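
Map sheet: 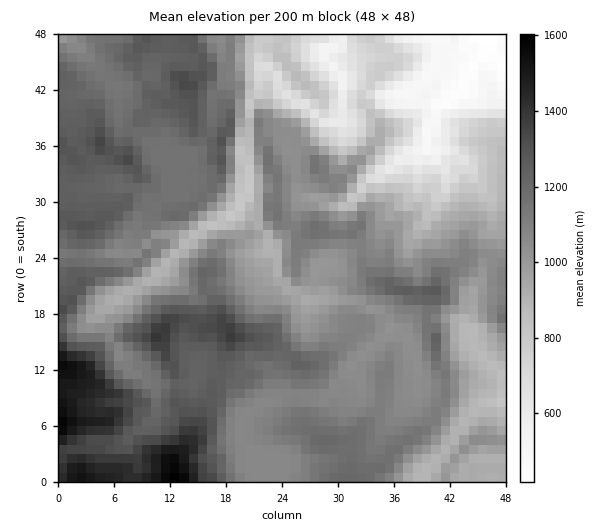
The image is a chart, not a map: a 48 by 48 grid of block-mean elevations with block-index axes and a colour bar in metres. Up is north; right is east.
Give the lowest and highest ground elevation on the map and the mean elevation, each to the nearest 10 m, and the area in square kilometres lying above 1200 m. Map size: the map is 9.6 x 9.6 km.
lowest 400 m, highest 1620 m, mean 1050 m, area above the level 24.2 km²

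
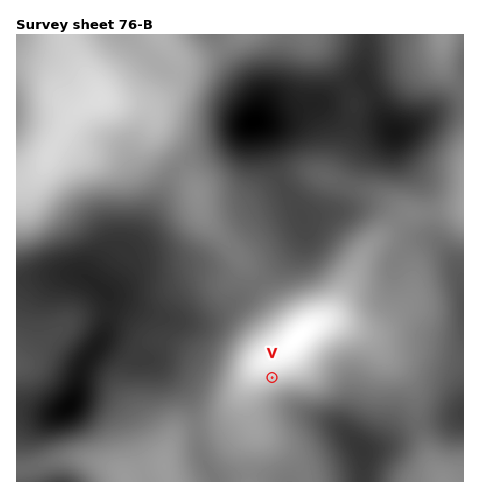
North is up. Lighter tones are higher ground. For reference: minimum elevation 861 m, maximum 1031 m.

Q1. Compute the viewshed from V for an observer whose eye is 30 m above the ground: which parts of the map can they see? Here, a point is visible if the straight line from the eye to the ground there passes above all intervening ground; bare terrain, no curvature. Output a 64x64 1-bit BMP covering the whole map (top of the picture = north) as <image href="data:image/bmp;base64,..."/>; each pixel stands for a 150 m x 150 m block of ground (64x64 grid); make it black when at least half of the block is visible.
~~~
<image width="64" height="64" href="data:image/bmp;base64,Qk0+AgAAAAAAAD4AAAAoAAAAQAAAAEAAAAABAAEAAAAAAAACAAATCwAAEwsAAAIAAAAAAAAA////AAAAAADAA////////+AH////////+B/////////+f/////////////////////////////////////////wP///////z+Af//////+D4B///////4PgH///////g/AP//////+D+B//j////4P4H/8H////g/wf/AP///+P/h/4Af+f/4//H+AA/w//j/+f4AB/D/+H/8/AAB8P+4P/78AAD//zg///gAAD//PD//+AAAD8f8P//wAAAAAfw//+AAAAAAfD//4AAAAAB4P//AAAAAADg//8AAAAAAGD//gAAAAAAAP/+AAAAAAAA//4AAAAAAAD//gAAAAAAAP/+AAAAAAAA//4AAAAAAAD//gAAAAAAAP/+AAAAAAAA//8AAAAAAAD//wAAAAAAAP//gAAAAAAA///hgAAAAAD////AAAAAAP///8AAAAAA////4AAAAAD////gAAAAAL///8AAAAAAH///wAAAAAAP///AAAAAAA///8AAAAAAB///wAAAAAAH///AAAAAAAP//8AAAAAAA///wAAAAAAB///AAAAAAAH//8AAAAAAAH//4AAAAAAAH//gAAAAAAAPx+AAAAAAAAeD8AAAAAAAAAPwAAAAAAAAA/gAAAAAAAAH+AAAAAAAAA/8AAAAAAAAHx4AAAAAAAA+B4AAAAAAAD4HwAAAAA=="/>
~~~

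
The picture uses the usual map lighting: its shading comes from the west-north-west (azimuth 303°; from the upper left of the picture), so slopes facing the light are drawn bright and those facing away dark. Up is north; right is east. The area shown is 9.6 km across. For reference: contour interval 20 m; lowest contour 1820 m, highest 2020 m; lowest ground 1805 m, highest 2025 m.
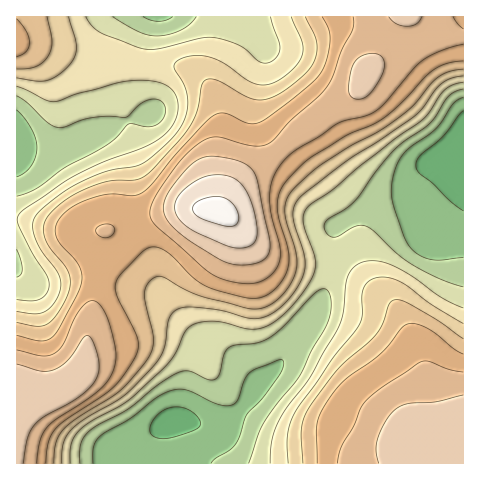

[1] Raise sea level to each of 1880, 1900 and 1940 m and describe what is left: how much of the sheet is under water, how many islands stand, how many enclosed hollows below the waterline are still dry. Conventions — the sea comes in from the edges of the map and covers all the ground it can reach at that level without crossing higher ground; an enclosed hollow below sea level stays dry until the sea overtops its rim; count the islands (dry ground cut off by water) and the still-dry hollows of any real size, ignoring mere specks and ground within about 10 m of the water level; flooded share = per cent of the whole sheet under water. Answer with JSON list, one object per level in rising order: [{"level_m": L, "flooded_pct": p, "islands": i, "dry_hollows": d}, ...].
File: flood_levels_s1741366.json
[{"level_m": 1880, "flooded_pct": 33, "islands": 0, "dry_hollows": 0}, {"level_m": 1900, "flooded_pct": 45, "islands": 0, "dry_hollows": 0}, {"level_m": 1940, "flooded_pct": 65, "islands": 0, "dry_hollows": 0}]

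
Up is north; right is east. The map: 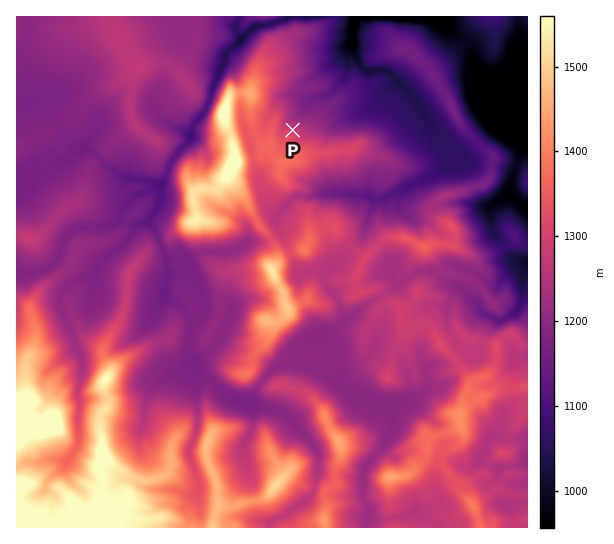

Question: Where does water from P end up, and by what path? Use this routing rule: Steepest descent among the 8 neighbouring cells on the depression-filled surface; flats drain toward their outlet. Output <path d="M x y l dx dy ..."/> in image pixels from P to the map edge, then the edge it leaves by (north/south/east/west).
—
<path d="M293 130l0-8 10-11 4-8 7-5 13-3 19-18 1-3 0-20 4-4 0-9 2-2 0-14 1-2 1-6"/>
exit: north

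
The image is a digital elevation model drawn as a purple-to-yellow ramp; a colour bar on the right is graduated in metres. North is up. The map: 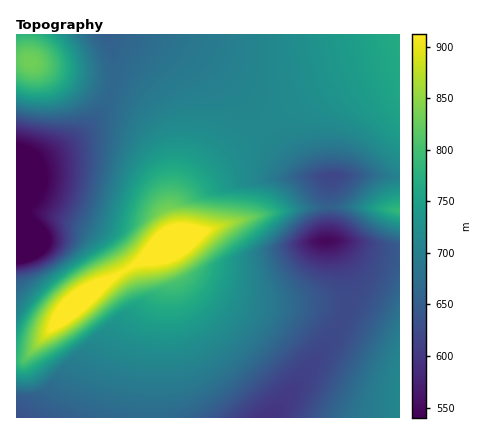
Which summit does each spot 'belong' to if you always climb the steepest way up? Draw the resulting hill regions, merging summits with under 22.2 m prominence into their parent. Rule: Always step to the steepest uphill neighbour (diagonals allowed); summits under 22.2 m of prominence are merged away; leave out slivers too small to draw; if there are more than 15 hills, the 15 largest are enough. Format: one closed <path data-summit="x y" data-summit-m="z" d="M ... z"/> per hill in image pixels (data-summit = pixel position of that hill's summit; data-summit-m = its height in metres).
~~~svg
<path data-summit="172 244" data-summit-m="979" d="M160 34l-53 0 6 18 2 22-3 16-9 20-19 24-16 12-44 24-8 8 0 6 46 31 38 20 16 19 13 22 7 16 2 12-20 26-10 20-22 68 184 0 56-72 11-16 12-28 1-16-5-18-11-26-6-2 2-64-26 0-57-72-27-30-26-20z"/><path data-summit="400 34" data-summit-m="770" d="M400 34l-240 0 22 12 38 28 27 30 57 72 76-1 20 2z"/><path data-summit="78 304" data-summit-m="958" d="M16 184l0 234 70 0 22-68 10-20 20-26-2-12-7-16-13-22-16-19-38-20z"/><path data-summit="400 382" data-summit-m="712" d="M350 241l-17 1 16 38 1 16-4 16-20 34-54 72 128 0 0-168-22 0z"/><path data-summit="30 62" data-summit-m="832" d="M106 34l-90 0 0 143 20-15 42-23 14-13 11-16 9-20 3-16-2-22z"/><path data-summit="400 210" data-summit-m="788" d="M380 175l-50 1-2 65 28 1 22 8 22 0 0-72z"/>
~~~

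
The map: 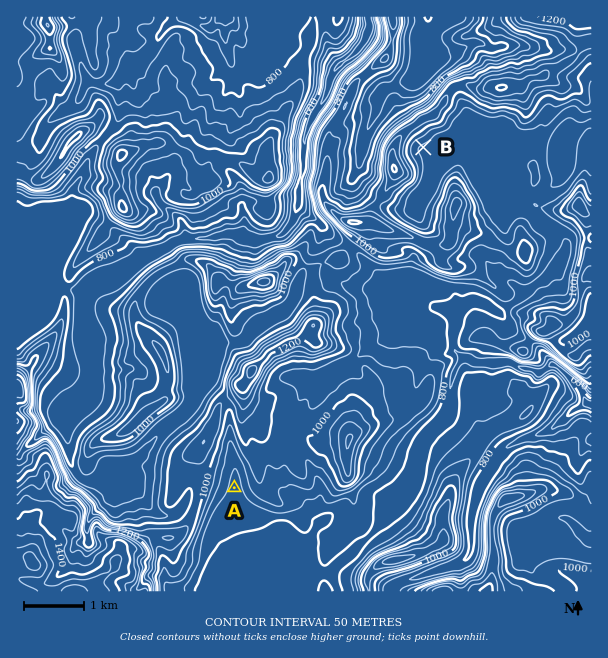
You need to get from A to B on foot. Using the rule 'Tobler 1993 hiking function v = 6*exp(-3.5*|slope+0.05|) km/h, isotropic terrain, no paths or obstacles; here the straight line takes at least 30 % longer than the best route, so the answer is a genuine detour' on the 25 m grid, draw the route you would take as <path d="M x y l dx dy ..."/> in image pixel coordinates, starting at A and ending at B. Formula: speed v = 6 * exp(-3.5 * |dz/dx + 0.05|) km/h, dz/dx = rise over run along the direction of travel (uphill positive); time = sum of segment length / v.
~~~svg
<path d="M234 488l9-5 2-1 7-15 3-2 8-9 9-4 13-14 3-1 2-2 1-3 3-3 8-15 3-3 6-3 10-10 3-6 8-8 1-3 56-55 3-2 21-21 3-1 3-3 12-6 7-8 6-3 27 0 3-1 6 0 3-2 2-3 0-13 10-21 0-3-4-9-3-3-2-3 0-3-4-9 0-8-20-39-1-1-3-2-5 0-30-15"/>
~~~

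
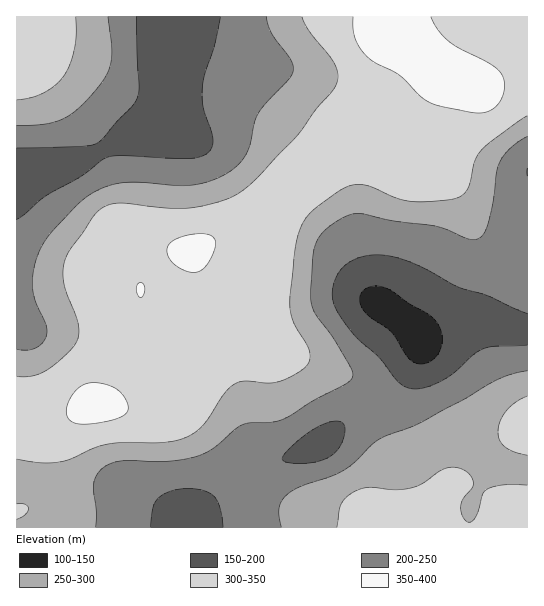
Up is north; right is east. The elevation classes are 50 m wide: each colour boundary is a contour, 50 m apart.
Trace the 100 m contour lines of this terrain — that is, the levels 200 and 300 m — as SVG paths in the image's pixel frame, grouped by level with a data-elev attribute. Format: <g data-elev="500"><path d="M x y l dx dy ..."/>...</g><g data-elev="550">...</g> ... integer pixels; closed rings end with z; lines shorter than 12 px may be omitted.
<g data-elev="200"><path d="M150 527l3-20 5-9 13-7 18-3 16 3 9 6 6 12 3 18"/><path d="M294 463l-9-1-3-4 6-8 13-12 13-9 13-6 10-2 6 3 2 6-2 9-4 8-6 7-7 5-9 3z"/><path d="M527 345l-32 1-10 2-10 5-21 20-13 8-19 7-13 0-11-6-19-24-20-18-10-11-14-22-2-8-1-9 6-16 11-11 16-7 20-1 28 8 44 23 30 9 40 19"/><path d="M17 148l70-2 10-3 6-5 13-16 17-16 5-11 1-9-3-69"/><path d="M220 17l-5 28-10 28-3 14 1 20 10 31-1 8-3 6-8 5-11 1-67-2-16 1-26 20-36 20-28 22"/></g><g data-elev="300"><path d="M17 519l8-4 3-6-2-4-9-1"/><path d="M527 485l-24 0-16 4-4 5-8 24-2 3-4 1-6-5-2-11 2-8 9-11 1-8-4-5-6-4-8-3-8 1-8 3-17 13-11 4-16 2-26-3-15 5-9 6-4 7-4 22"/><path d="M17 459l21 4 19-1 12-2 24-11 14-5 18-2 37 1 19-4 11-5 10-8 23-33 10-9 11-3 20 2 9-1 11-3 14-8 8-8 2-9-3-8-15-27-2-9 0-12 7-57 4-15 8-11 30-24 8-4 8-2 14 1 26 12 15 3 30 0 19-4 6-4 3-6 6-25 6-11 12-10 35-25"/><path d="M527 396l-11 6-9 8-7 11-2 10 1 8 6 8 9 5 13 3"/><path d="M17 100l14-2 12-5 11-7 9-9 7-12 4-16 2-15 0-17"/><path d="M302 17l8 16 24 29 3 8 1 7-1 6-4 7-18 20-15 23-47 49-14 11-12 6-21 6-19 3-20 0-48-5-10 2-10 5-6 7-23 33-6 16-1 11 2 10 13 38 1 9-3 8-11 13-19 16-13 5-16 0"/></g>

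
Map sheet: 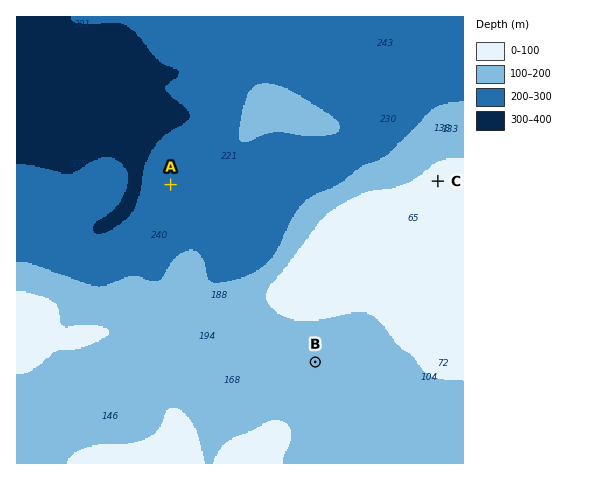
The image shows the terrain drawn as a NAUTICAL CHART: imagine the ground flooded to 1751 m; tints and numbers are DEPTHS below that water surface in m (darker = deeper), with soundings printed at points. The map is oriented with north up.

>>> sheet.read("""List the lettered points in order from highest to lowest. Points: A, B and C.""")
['C', 'B', 'A']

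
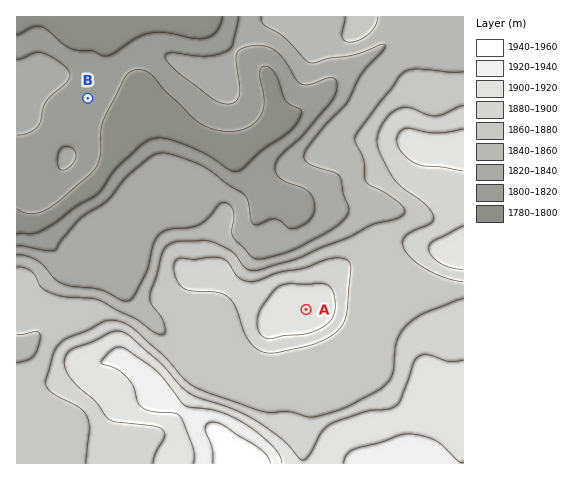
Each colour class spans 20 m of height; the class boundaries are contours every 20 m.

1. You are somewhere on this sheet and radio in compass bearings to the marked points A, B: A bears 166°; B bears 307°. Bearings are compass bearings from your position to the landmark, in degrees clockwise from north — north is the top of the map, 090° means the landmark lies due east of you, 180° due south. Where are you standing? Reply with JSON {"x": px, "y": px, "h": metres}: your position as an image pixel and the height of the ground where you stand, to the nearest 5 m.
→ {"x": 292, "y": 252, "h": 1840}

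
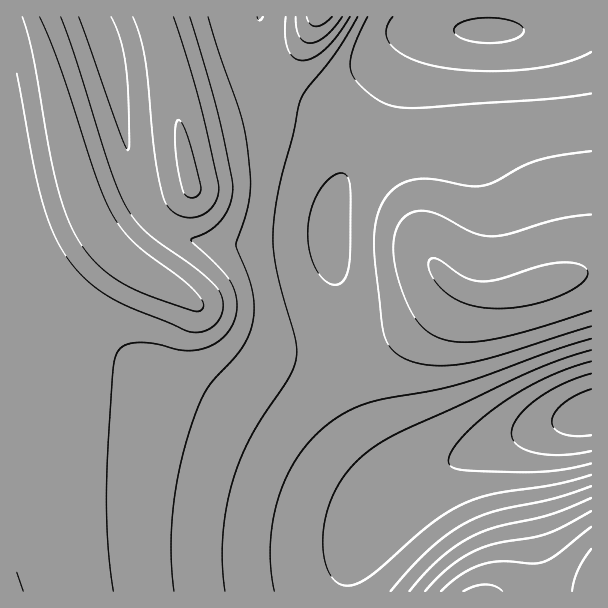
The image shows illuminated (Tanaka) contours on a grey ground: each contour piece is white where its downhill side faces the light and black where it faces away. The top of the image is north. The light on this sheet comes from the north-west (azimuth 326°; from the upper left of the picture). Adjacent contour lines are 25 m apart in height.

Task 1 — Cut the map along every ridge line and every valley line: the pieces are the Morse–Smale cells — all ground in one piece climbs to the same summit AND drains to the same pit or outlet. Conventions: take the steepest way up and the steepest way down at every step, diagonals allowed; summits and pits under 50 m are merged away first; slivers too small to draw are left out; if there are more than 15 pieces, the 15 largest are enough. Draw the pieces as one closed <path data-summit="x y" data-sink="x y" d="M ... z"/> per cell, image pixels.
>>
<path data-summit="96 228" data-sink="591 413" d="M260 16l-244 1 1 575 327 0 5-23 18-33 15-20 25-24 15-12-8 0-7-5-13-13-18-25-18-41-10-42-57 1-37-9-26-15-45-36-34-18-25-17 68-72-11-48-1-21 9-5 56-16 15-7 12-10-8-13-5-15-1-18z"/><path data-summit="540 285" data-sink="486 30" d="M591 31l-154 0-17 6-10 10-12 22-13 38-11 21-24 34-10 20-8 24-2 25 1 23 17 98 27-6 30-15 17-12 31-35 20 10 28 1 29-6 40-13 22-4z"/><path data-summit="96 228" data-sink="486 30" d="M435 31l-15 1-16 8-14 14-22 33-9 10-11 6-15 3-27-3-18-7-16-14-12 9-23 11-55 14-2 3 0 12 12 57-68 72 25 17 34 18 45 36 26 15 37 9 56-1 1-7-16-83-2-31 6-39 10-24 28-42 34-77 12-14z"/><path data-summit="540 285" data-sink="591 413" d="M591 272l-15 2-46 15-29 6-28-1-20-10-31 35-17 12-30 15-27 7 4 22 14 41 18 33 23 26 7 5 8 0 25-16 36-16 109-37z"/><path data-summit="591 591" data-sink="591 413" d="M591 412l-108 36-36 16-27 17-38 35-15 20-18 33-5 22 247 1z"/><path data-summit="318 17" data-sink="486 30" d="M488 16l-171 0-11 25-14 21-20 19 16 15 18 7 17 3 21-2 15-7 9-10 22-33 18-17 20-6 58 0 2-2z"/><path data-summit="318 17" data-sink="591 413" d="M315 16l-54 0-2 2 0 35 5 15 8 12 7-4 13-14 14-21 8-18z"/><path data-summit="96 228" data-sink="486 30" d="M591 16l-102 0-2 14 104 1z"/>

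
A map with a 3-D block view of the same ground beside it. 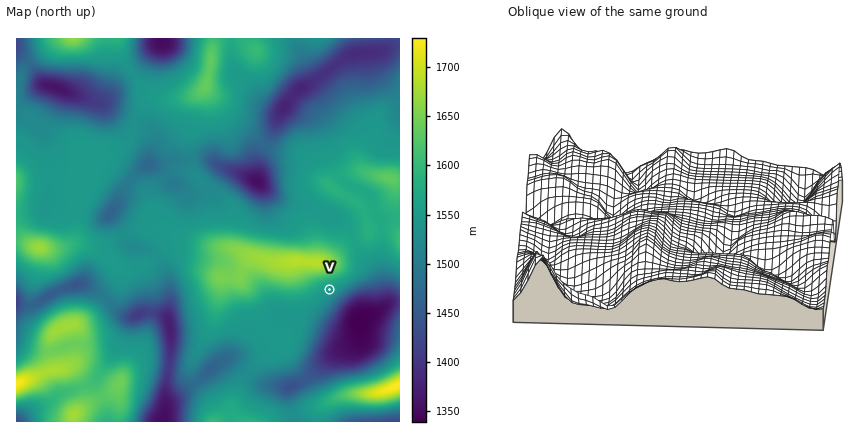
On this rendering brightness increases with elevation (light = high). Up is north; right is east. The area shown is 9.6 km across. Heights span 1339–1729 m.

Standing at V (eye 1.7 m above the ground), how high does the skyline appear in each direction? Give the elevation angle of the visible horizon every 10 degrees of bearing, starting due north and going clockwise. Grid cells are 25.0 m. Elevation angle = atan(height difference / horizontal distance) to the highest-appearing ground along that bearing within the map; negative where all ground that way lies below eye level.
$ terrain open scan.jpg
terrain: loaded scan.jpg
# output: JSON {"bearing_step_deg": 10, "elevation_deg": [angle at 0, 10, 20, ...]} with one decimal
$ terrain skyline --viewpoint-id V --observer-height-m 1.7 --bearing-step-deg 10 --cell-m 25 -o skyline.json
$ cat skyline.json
{"bearing_step_deg": 10, "elevation_deg": [11.4, 10.1, 8.3, 6.2, 4.1, 2.2, 1.3, -0.0, -1.4, -3.4, -4.7, -3.5, -2.1, -1.0, 2.0, 3.5, 2.9, 1.8, 0.8, -0.0, -0.1, 0.5, 0.6, -0.1, 0.6, 1.0, 2.0, 3.4, 5.1, 6.5, 7.6, 8.9, 10.3, 11.5, 12.1, 12.1]}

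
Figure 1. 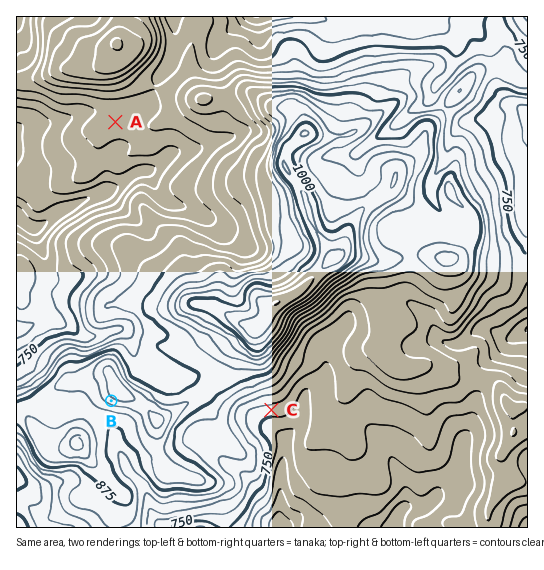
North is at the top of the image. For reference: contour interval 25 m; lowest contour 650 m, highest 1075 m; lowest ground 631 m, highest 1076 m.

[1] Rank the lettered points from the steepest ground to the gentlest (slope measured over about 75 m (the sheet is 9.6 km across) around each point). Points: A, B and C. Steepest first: B C A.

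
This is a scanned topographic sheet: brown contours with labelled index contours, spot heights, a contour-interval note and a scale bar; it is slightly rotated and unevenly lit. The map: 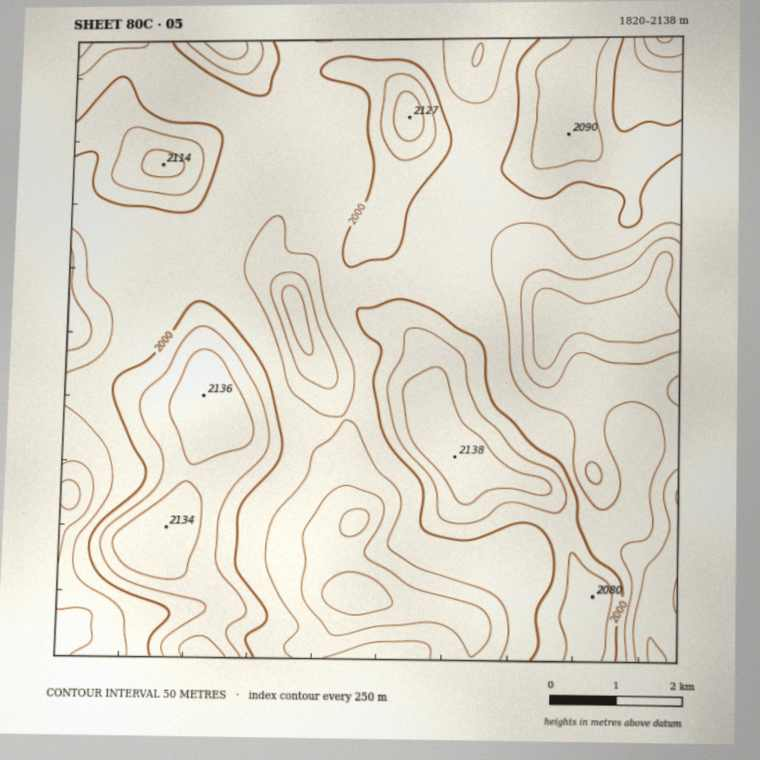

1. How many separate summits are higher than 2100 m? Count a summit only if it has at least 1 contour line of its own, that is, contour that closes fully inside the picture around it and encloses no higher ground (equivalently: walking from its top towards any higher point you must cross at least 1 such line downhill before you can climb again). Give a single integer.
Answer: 5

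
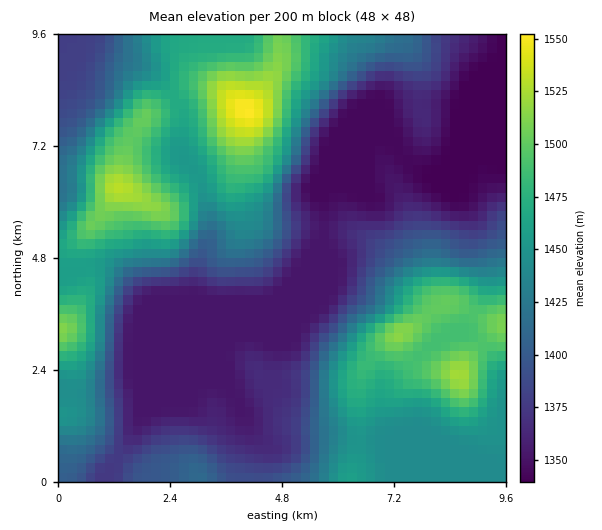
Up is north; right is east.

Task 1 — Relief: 1340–1555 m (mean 1415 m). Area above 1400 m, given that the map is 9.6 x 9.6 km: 49.8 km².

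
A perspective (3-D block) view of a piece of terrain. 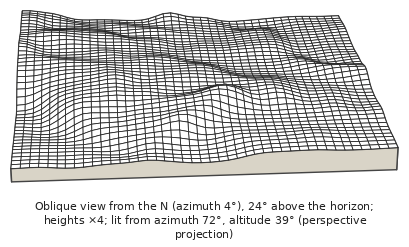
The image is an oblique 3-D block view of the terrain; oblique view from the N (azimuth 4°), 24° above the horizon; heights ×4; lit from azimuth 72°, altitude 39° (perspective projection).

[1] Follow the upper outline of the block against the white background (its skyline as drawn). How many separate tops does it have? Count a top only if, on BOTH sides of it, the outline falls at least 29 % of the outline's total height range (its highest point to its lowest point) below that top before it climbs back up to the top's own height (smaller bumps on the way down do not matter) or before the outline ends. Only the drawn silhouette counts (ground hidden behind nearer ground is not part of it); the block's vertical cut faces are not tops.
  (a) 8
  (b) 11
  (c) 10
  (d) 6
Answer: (a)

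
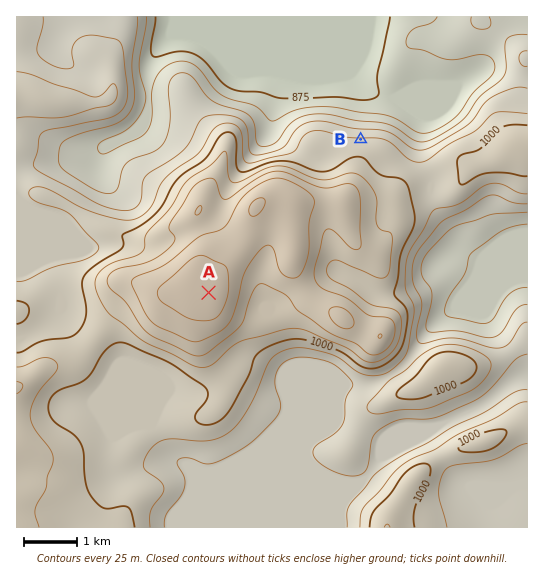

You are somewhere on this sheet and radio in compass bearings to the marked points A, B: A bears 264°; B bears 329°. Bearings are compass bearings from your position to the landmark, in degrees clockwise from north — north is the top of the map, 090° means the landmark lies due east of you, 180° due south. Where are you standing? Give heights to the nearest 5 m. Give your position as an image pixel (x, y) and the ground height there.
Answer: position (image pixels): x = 438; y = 269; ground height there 910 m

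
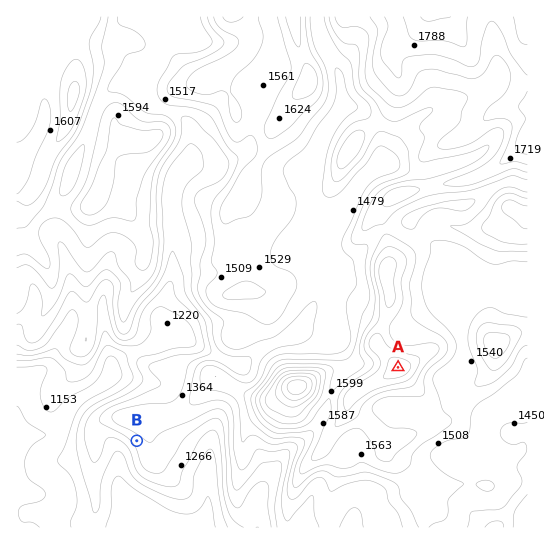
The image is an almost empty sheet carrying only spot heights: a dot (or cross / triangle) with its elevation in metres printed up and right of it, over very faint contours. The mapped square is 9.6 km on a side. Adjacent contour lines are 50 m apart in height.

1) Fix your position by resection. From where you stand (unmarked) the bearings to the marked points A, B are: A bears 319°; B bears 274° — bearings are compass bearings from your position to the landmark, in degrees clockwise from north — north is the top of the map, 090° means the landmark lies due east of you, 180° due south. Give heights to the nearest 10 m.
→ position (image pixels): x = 483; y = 465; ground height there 1460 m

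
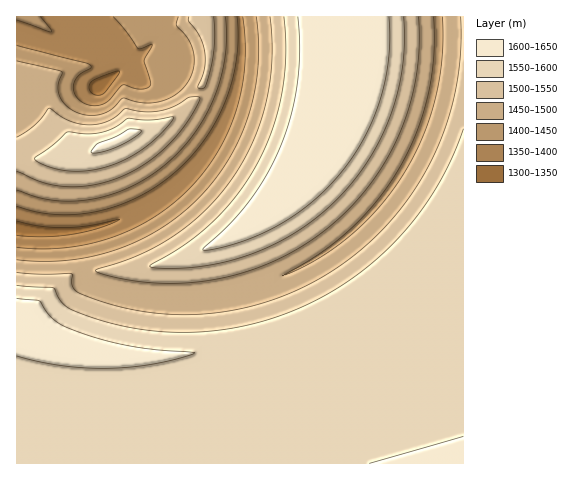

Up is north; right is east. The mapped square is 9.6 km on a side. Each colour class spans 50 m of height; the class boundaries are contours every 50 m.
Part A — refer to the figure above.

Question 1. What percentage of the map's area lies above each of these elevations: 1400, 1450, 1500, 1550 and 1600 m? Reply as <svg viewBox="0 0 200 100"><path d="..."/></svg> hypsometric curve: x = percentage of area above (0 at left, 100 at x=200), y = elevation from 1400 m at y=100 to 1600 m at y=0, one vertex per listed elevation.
<svg viewBox="0 0 200 100"><path d="M185 100l-17-25-32-25-28-25-83-25"/></svg>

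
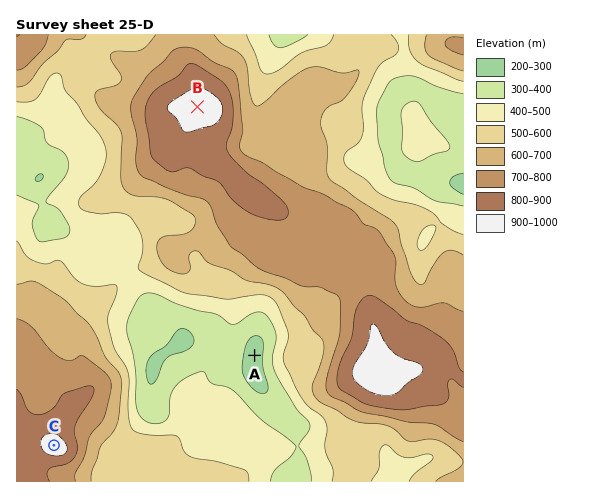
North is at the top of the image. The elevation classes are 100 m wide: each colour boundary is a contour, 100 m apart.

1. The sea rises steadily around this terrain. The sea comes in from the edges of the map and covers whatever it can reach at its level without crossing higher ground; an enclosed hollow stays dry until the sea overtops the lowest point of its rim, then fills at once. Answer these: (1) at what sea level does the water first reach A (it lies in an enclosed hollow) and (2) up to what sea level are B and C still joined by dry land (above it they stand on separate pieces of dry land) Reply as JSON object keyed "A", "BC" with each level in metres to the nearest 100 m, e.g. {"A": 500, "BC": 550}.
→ {"A": 400, "BC": 500}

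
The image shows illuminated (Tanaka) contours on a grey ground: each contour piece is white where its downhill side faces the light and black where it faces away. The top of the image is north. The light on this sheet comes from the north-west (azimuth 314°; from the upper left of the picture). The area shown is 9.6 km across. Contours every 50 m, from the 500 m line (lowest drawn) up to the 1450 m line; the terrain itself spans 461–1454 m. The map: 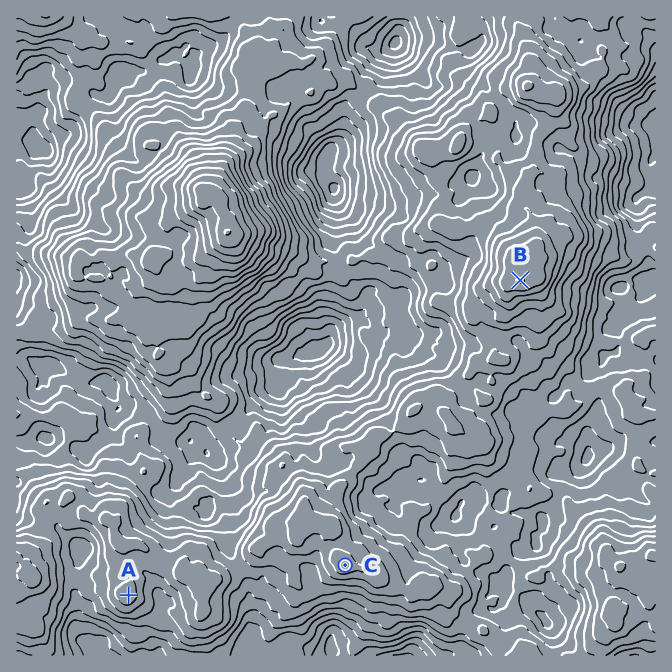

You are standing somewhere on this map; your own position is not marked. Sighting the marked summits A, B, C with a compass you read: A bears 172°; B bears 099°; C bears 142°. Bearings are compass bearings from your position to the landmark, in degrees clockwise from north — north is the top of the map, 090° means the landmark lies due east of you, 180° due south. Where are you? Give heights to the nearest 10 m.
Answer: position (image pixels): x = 72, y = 211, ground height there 830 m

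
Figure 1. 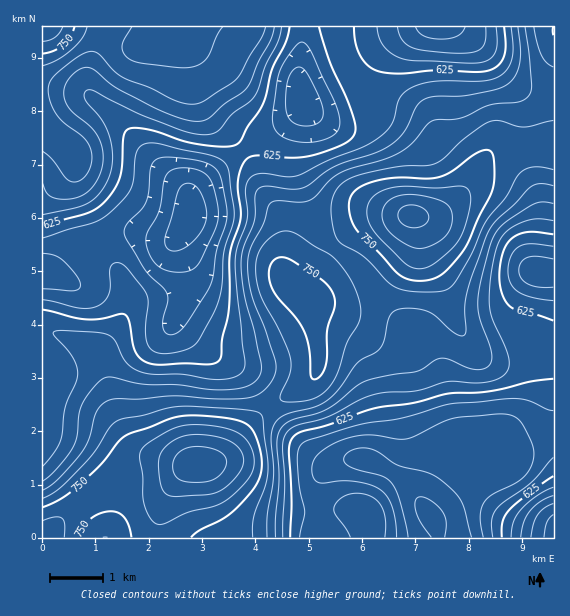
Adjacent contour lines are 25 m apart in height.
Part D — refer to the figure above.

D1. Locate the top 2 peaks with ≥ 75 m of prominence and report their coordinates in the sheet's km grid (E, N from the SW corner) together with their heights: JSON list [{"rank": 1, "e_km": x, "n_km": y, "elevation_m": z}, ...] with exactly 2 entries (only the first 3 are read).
[{"rank": 1, "e_km": 2.89, "n_km": 1.36, "elevation_m": 843}, {"rank": 2, "e_km": 6.94, "n_km": 6.04, "elevation_m": 834}]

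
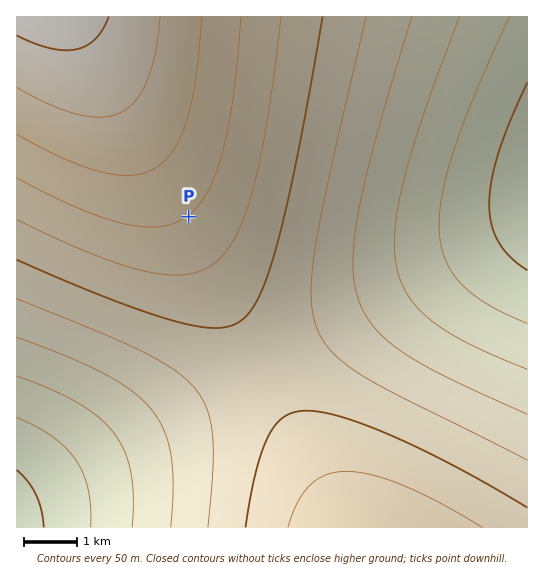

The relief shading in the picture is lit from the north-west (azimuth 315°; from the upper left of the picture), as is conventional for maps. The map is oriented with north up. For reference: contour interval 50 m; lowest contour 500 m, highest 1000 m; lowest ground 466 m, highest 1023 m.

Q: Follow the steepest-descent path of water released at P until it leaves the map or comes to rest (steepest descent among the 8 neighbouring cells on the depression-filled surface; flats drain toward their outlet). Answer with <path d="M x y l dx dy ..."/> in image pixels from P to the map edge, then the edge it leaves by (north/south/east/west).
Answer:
<path d="M189 217l73 73 127 0 8-4 2-3 26-12 2-2 31-15 3-3 58-29 8-5"/>
exit: east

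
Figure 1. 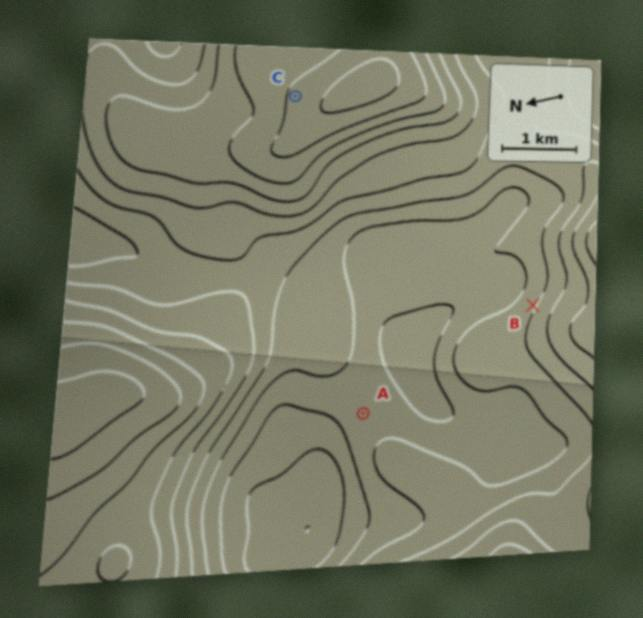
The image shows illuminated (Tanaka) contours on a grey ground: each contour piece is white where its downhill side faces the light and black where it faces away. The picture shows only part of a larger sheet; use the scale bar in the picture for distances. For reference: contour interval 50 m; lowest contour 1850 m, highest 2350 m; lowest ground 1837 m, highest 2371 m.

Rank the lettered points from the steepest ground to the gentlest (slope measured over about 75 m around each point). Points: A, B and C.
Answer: B C A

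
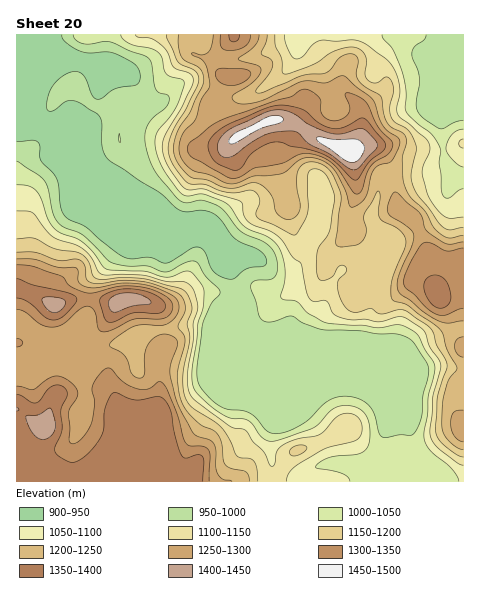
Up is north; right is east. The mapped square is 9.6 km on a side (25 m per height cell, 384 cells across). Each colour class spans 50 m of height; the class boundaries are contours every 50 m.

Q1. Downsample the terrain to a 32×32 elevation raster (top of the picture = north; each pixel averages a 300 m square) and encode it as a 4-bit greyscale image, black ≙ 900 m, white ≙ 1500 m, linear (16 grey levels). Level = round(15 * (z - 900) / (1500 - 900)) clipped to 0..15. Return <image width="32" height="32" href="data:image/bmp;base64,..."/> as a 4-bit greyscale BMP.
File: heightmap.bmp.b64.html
<image width="32" height="32" href="data:image/bmp;base64,Qk12AgAAAAAAAHYAAAAoAAAAIAAAACAAAAABAAQAAAAAAAACAAATCwAAEwsAABAAAAAAAAAAAAAAABEREQAiIiIAMzMzAERERABVVVUAZmZmAHd3dwCIiIgAmZmZAKqqqgC7u7sAzMzMAN3d3QDu7u4A////ALu7u7u7vMuYhlVERDMzMzTMu7u7u8zLh2ZWVEMzQzNFzMuru7zLqoZlVmVVQzM0Z83bq7vMy5h2UzNFZlMiNXnN26q8vMqHVDIiI1ZTIiSJzMuqvLzJZDIiIiI0MiIkearLqruqqFIiIiIiIiIiJHiZqpqqmahCIiIiIiIiIiNomZmZqZmYQiIiIiIiIiIjaKmZmZmJqVIiIiIiIiIiJXmpmZmpiZhiIiIiIiIiI0Z5qrqau6qYYiIiIjNEVVRnmazcqs3MuWMiIzNFVnZ3irrMy6q8y5dkIiNEVWd3eazLu6qXZ3ZVQyEiNFZmd3m7u6qYhTMiIjIRESRWdnd4q7t3dmQhERERERE1Vnd3d6qqZlQyEREREREjVmZ4h3eZiGVCERERERESVndmaIeJmGZVMREREREiJFd4dmiHmpZURCERERETRFZniHZoqIl1REMhERESNXeJiIh2eriIZUQyERERIkeau7qpd5zKmGVEIREREiNYq83Lu6vf7KhlRBERESIjWKvO3MzN7u2oZTUREREiI0aavN7t3LvLhkMjARERIiI1iaqr3LqqunUyIgESERIiI2mZiJqqqqh1MiIAEiEREjNYqph4mZmGZTIiAAERERJFaKqpdmeIdmQyIhAAEREjR4mZmHVWZ3VTIiIAETMzRWeIq6hlVVVUQzIi"/>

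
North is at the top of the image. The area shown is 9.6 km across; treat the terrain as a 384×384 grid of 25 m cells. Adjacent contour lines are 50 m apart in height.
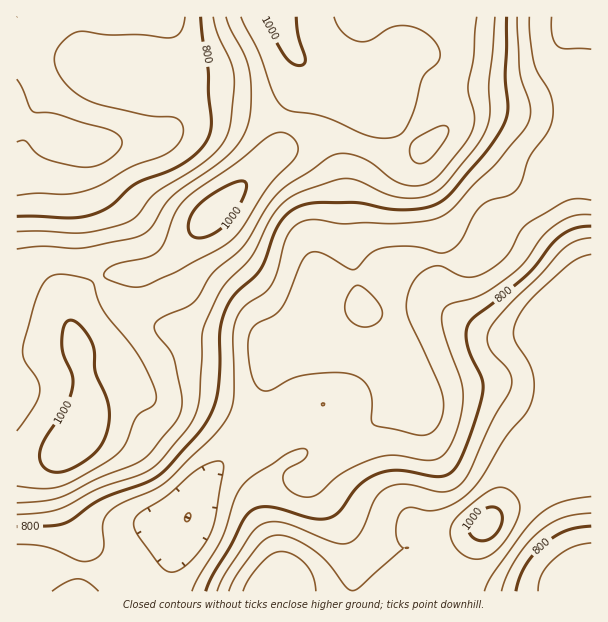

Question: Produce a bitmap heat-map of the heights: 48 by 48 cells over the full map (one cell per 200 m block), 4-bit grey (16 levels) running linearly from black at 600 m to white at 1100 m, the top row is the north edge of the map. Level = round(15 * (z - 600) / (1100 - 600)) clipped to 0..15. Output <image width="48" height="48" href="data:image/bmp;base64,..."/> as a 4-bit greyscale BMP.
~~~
<image width="48" height="48" href="data:image/bmp;base64,Qk32BAAAAAAAAHYAAAAoAAAAMAAAADAAAAABAAQAAAAAAIAEAAATCwAAEwsAABAAAAAAAAAAAAAAABEREQAiIiIAMzMzAERERABVVVUAZmZmAHd3dwCIiIgAmZmZAKqqqgC7u7sAzMzMAN3d3QDu7u4A////AEREVUREQzRFeKvMy7qZmZqqqqqZhlVEREREREREQzNFaJq8y7qZmZmZqqqph2VEREREREREMzM0V4mru6mYiZmZmqqqmGVURERFVVREMyIjRnmqqpiIiJmZmqu7qXZVRFVVVVRDMyIjRWiZmYh3iJmZmrzMuodmVWZmZVRDMiIiNGeIh3d3eImZmrzdy5h3Zod3dlVDMyIiNFZ3ZmZmeImZmavMy6mIh5mYh2VUQzIiNFVmVVVWd4mZmJq8u6qZmaqqmYdmVEMiNEVVVERWZ3iIh4iquqqpmbu7upmIdlQyM0RVRERFVnd3ZniaqqqqmbzMzLqZiGVDM0RFVEREVVZVVWeJqpmZmbzN3cuqmYZUMzRERURERERERFaJmZmZmbzN3dy6qYdlRDREREREM0QzNFZ4mZmZmbvM3dy7qph2VEREREREMzMzM0V4mZmZmau8zdy7qqmHZUREREREMzMyM0VniZmZmau8zdy7uqmHZUQzREREMzIiI0VniJmZmaq7zMy7u6mHZUMzNEREMzIiI0VmeJmqqaq7zMy7uqmHZUMzM0RDMzIiM0VmeImqqqu8zMy7uqmHdUMyMzMzMzIjM0VneJmqqqu8zMy7qpmHdUMiIiIiMzIjNFZniJqqqqu8zMy7qZmHdUMiIiIiMzMzNFZ4iZqqqqu8zMu6qZiIdUMiIiIjMzMzRFZ4iaqqqqu8zLuqmZmIdkMzIiIzMzMzRVZniaqqqqu8y7qqqZmYdlRDMiIzMzMzRFVmeJqqqqq7u7qqqqqZh2VEMiIzMzMzRERVZ4mqqqq7u7qruqqph2ZUMyIzMzMzNENEVniaqqqqqqu7u7qqmHZlQzMzMzMzMzMzRWeJqqqqqqqru7u6qYdlQzMzMzMzMzMzNFZ4mZmZmZqqqru7uph1QzMzMzMzMzMzM0VniYiIiIiZmqvMy6l2VDRERDMzMzMzMzRWd3d3d3eIiavMzLqHVEREREREREMzMzRFZmZmZmZ3iavM3MuXZVVVVVVVVUMzMzM0RFVVVVZneJq8zcupd2ZmZnd3dlQzMzIzM0RERFVmd4mrzMy6mHd3d4iIh2VDMzIiIkRERERVZneJq8y7qYiIiJmqmHZUQzIiIjMzMzNEVVZ4mru7upmIiZqqqYdlRDIiIjMzMiM0RFVniau7uqmZmaqruph1VDMiIjMzIiMzRERWeJq7uqqqqqqru6mGVEMyIjMzMzM0RERVZ4mqqqqqu7uqq6qHZUQyIjMzM0REREVVZ4mqqqq7u7u6qqqXZVQyIjMzRERVVVVWZ4mqu7u7u7u6qqmXZlQzIjM0RVVVVVVWZ4mru7vMzLu7qqmHZVQyIjNEVVVWZVVWZ4mrvMzMy7u7qqmHZUMyIjRFVVVWZlVWZ4mrzMzLu7u7qqmYZUMiIjRFVVVVZVVWZ4m7zMy7u7u7uqmYZUMiIkREVVVVVVVWeJq8zMu7u7u7uqmYdUIhETRERVRERERWeJu8zMu6qru7qqmYdTIhETNERERERERWeavMzLu6qqqqqqmYdTIhEQ=="/>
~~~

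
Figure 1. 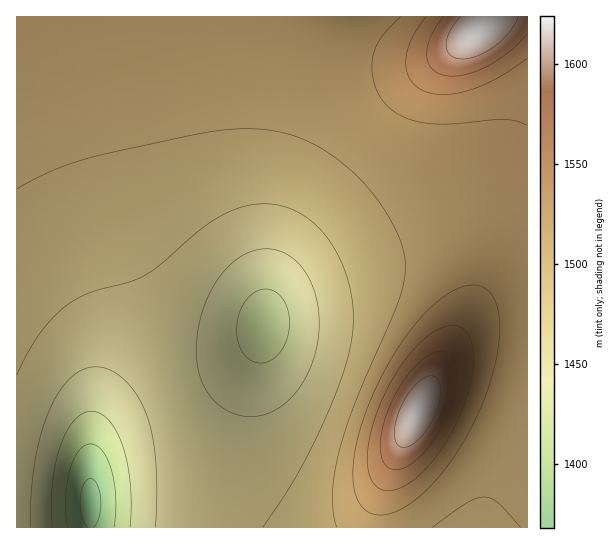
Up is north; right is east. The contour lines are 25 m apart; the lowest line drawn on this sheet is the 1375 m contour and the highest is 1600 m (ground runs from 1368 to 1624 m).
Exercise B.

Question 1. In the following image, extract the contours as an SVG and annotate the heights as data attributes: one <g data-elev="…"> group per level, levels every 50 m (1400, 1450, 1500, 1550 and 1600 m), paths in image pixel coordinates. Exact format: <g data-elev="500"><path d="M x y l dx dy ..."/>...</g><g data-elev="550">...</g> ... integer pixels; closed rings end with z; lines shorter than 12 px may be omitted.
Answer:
<g data-elev="1400"><path d="M68 527l-2-28 3-28 9-19 5-6 7-2 7 2 5 4 5 9 4 11 5 28-2 29"/></g><g data-elev="1450"><path d="M30 527l1-30 3-31 6-28 8-24 10-20 11-14 13-10 13-3 15 3 14 9 13 16 9 19 6 21 4 27 1 32-2 33"/><path d="M241 416l-12-5-11-6-8-10-7-10-4-12-2-15 0-16 2-16 4-16 6-16 9-15 9-12 11-9 12-6 12-3 12 0 11 4 10 7 9 10 7 13 5 14 3 16 0 16-2 17-4 16-7 15-8 13-11 11-10 8-12 6-12 2z"/></g><g data-elev="1500"><path d="M432 527l34-24 9-4 8-2 7 1 8 5 23 24"/><path d="M17 189l37-19 37-13 107-23 44-5 33 2 30 9 29 17 28 24 19 24 15 26 8 22 1 20-2 14-6 18-39 92-18 50-5 24-2 22 0 18 4 16"/></g><g data-elev="1550"><path d="M383 490l7 1 9-3 10-5 10-8 21-24 17-29 12-32 5-28-1-12-2-11-5-7-5-5-8-2-10 2-9 5-11 8-20 23-18 31-13 33-5 30 1 12 3 10 5 7z"/><path d="M426 17l-15 24-4 10-1 11 1 9 3 8 6 7 9 5 9 3 12 1 25-5 27-12 29-20"/></g><g data-elev="1600"><path d="M402 447l7-1 9-6 9-10 7-13 5-14 2-12-2-9-4-5-8-1-9 6-9 11-8 13-5 15-2 13 3 9z"/><path d="M460 17l-10 14-4 15 1 5 4 4 4 3 7 1 16-3 17-10 15-15 8-14"/></g>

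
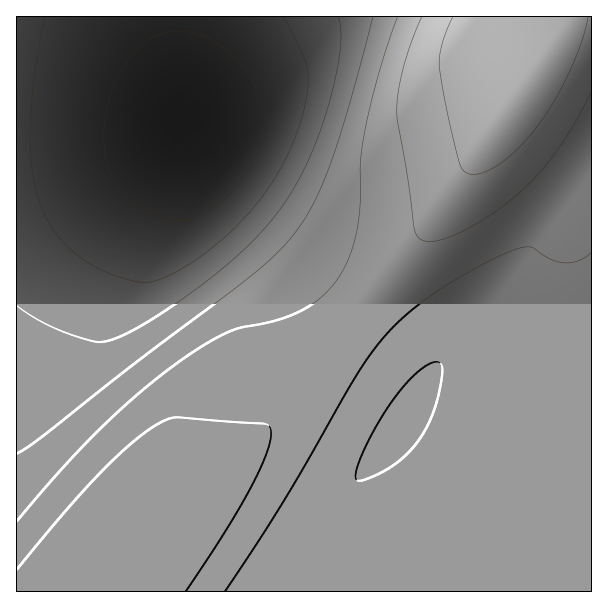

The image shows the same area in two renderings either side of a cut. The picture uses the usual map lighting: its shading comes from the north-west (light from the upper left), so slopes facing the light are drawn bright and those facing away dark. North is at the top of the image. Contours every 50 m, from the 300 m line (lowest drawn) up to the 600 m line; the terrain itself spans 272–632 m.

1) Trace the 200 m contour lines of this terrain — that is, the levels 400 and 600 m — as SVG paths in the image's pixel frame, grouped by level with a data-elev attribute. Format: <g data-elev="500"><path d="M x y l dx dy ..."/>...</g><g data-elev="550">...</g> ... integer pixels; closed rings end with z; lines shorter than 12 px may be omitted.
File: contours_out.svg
<g data-elev="400"><path d="M338 17l3 21-4 33-11 42-14 39-14 30-17 25-19 24-25 25-34 28-41 29-33 19-22 9-14 0-30-9-25-12-21-14"/></g><g data-elev="600"><path d="M453 17l-12 30-2 12 1 11 8 44 11 48 5 9 9 3 13-3 18-10 18-17 18-21 15-24 15-29 12-29 6-24"/></g>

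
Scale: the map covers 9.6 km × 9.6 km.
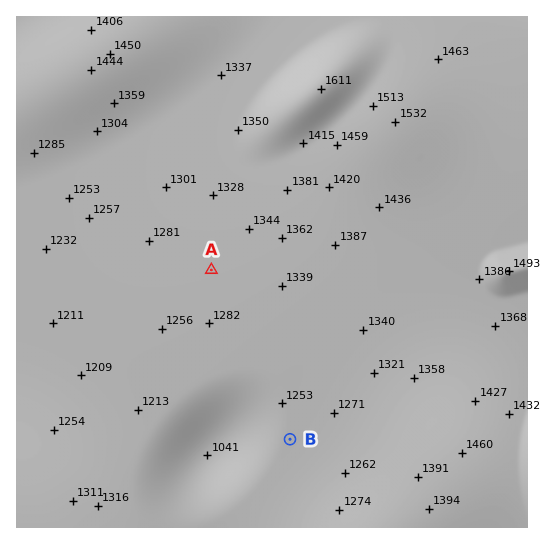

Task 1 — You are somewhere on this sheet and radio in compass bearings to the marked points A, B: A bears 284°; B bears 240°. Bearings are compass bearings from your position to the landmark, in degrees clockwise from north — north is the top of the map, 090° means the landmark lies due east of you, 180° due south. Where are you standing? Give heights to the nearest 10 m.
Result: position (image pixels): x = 471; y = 335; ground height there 1370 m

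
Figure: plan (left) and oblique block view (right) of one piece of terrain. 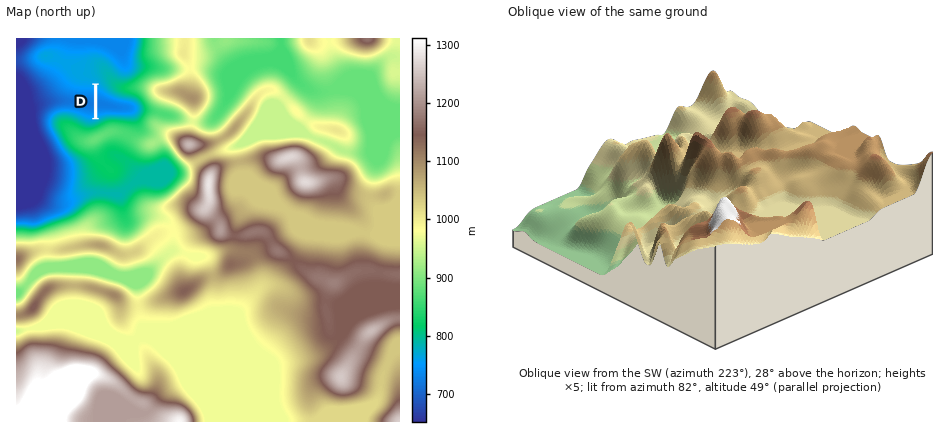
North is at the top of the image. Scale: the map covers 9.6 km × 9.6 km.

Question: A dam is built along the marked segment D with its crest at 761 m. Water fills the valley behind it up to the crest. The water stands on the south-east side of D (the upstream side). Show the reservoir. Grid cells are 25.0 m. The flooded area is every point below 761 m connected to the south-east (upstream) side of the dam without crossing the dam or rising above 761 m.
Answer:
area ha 46.4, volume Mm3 9.79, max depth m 39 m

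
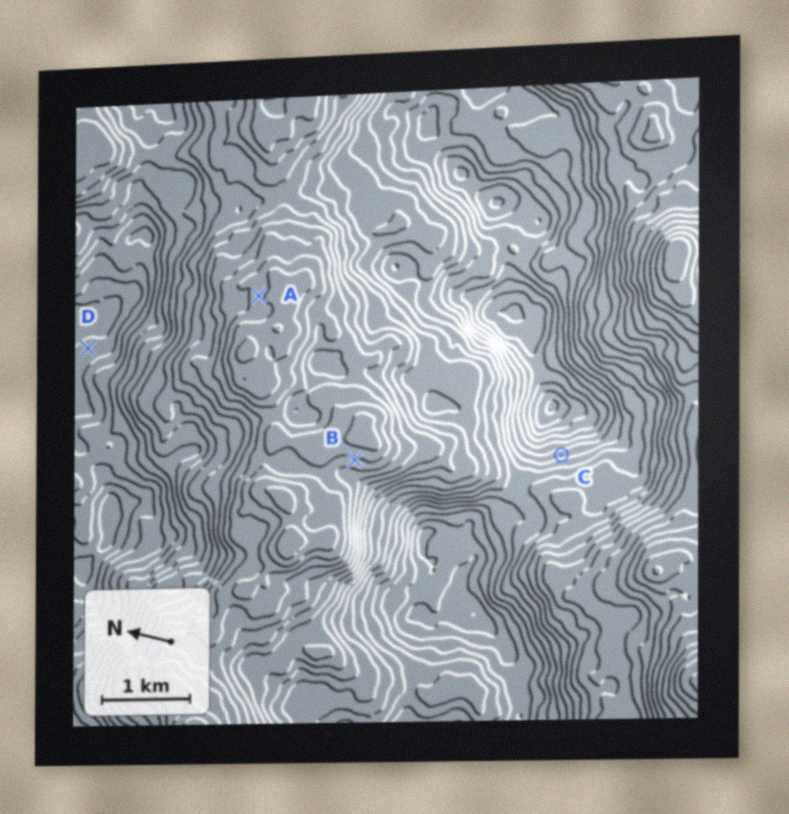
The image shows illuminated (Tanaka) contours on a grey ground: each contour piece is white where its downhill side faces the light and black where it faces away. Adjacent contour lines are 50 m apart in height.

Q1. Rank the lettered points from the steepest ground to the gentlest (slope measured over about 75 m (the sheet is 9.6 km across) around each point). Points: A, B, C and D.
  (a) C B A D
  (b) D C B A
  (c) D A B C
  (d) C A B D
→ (a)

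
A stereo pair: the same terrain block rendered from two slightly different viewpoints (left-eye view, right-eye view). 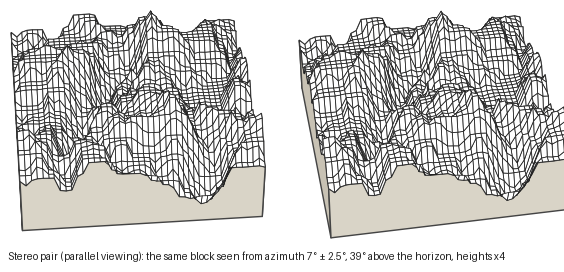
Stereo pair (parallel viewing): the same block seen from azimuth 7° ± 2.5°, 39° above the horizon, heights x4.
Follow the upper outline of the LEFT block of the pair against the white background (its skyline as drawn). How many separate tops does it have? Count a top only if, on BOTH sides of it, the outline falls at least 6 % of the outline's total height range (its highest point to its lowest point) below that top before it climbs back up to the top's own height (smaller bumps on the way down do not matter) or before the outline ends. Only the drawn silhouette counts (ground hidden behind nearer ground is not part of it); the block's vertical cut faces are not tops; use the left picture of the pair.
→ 4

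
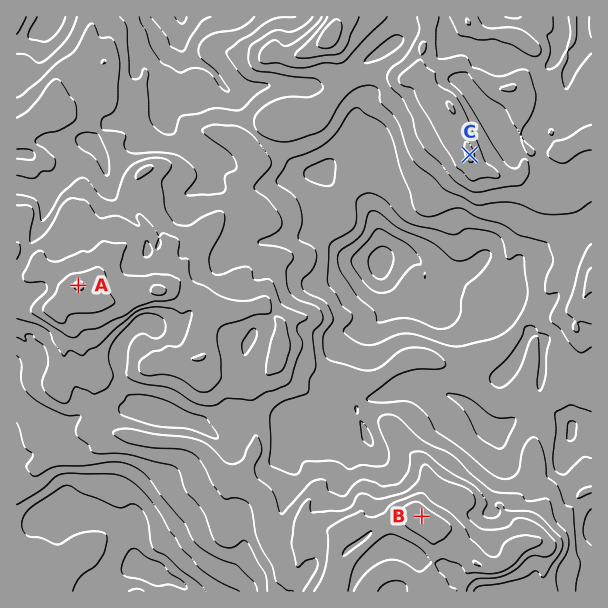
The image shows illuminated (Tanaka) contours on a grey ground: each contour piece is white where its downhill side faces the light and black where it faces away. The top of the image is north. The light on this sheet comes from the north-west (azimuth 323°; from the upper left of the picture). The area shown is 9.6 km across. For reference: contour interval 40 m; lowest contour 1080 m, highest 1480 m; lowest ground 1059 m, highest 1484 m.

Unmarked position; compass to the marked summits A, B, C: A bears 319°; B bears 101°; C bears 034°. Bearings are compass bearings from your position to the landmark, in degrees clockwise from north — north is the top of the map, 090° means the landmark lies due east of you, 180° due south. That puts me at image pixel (249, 482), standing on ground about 1340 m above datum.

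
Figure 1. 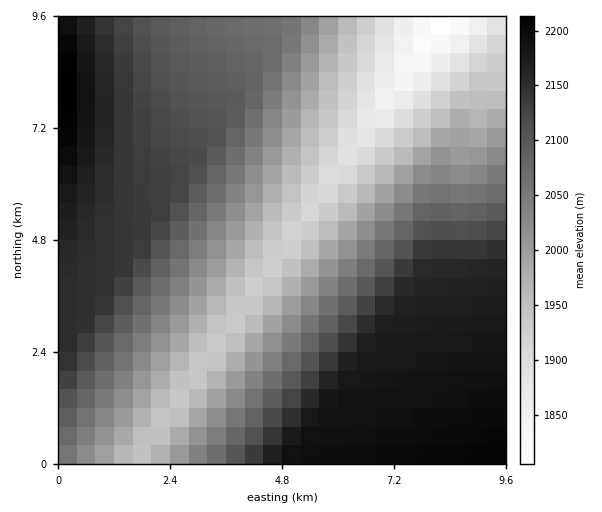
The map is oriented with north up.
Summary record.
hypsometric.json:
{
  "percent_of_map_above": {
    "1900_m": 94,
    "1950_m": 84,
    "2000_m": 71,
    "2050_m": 58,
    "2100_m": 43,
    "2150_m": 25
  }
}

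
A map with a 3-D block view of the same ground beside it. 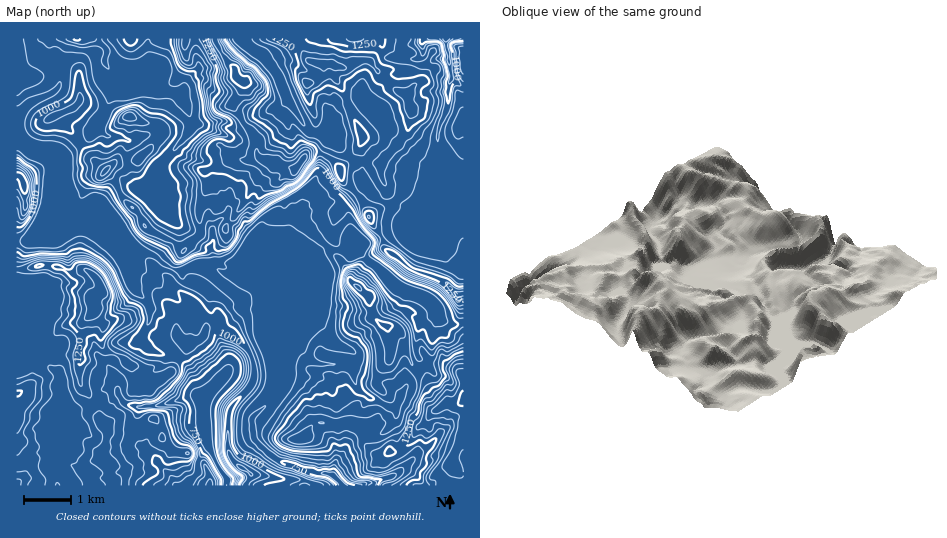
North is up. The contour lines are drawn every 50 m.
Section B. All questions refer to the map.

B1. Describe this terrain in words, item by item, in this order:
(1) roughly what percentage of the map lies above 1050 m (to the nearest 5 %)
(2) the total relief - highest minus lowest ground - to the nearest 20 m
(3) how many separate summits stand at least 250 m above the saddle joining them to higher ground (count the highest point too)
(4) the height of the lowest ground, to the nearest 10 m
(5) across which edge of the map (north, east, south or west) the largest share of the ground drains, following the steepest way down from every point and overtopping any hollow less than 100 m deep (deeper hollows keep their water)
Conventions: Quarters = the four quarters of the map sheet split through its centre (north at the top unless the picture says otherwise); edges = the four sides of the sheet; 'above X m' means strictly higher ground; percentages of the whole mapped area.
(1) Roughly 55 % of the ground is higher than 1050 m.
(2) Highest minus lowest: about 880 m of relief.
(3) There are 4 summits with 250 m or more of prominence.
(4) The lowest point is down at roughly 650 m.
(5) Most of the ground drains across the southern edge.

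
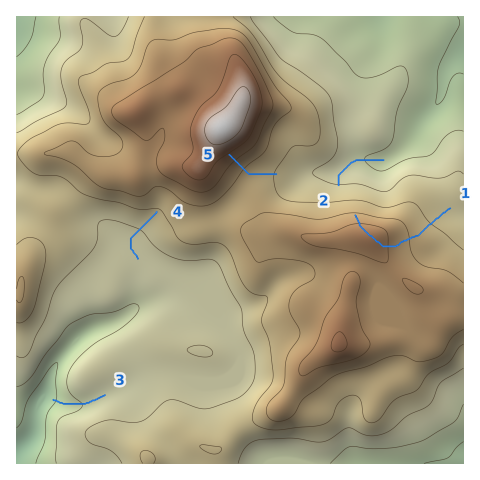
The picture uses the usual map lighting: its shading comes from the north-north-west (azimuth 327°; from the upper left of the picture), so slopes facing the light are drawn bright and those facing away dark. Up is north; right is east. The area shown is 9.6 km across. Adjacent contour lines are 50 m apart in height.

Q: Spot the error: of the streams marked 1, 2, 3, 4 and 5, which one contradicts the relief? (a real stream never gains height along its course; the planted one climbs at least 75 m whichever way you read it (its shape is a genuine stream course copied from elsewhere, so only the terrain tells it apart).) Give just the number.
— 1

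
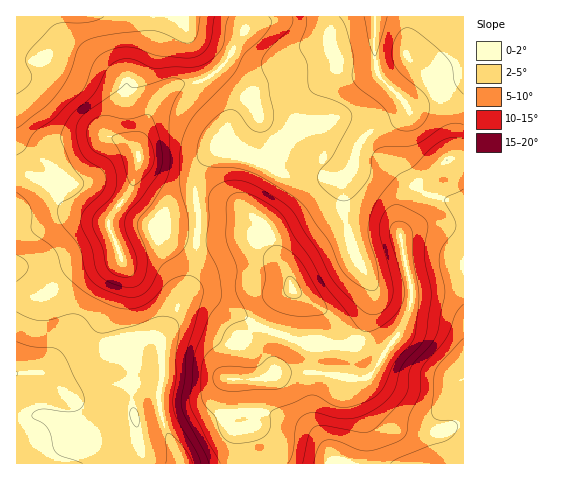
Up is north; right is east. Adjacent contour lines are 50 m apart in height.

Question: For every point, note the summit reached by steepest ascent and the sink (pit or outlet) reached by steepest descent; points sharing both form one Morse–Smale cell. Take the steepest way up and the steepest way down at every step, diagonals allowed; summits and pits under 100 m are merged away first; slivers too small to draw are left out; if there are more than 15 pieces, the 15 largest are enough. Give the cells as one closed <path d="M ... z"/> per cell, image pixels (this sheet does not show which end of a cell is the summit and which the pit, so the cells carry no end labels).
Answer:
<path d="M463 16l-217 0-1 15-19 31-9 9-14 9-31 6-10 8-9 12-15 35 0 23-6 23-24 36 11 28 17-11 29-10 11 5 21 3 2-23-4-27 1-10 7-16 12-12 48 12 10 8 19 7 47 1 12-7 3-7 3-16 12-15 27-12 13-11 0 5-5 12 0 32 2 6 11 19 29-23 6-3 11 0z"/><path d="M26 175l-10 0 0 288 164 1-2-10-14-28-4-19 0-19 3-13-1-32 28-62 5-16 2-26-21-4-11-5-29 10-16 8-1 4-11-30-25-5-13-6-24-27z"/><path d="M409 110l-13 11-27 12-12 15-3 16-3 7-12 7-47-1-19-7-10-8-46-12-2 0-15 16-5 21 4 28-2 23 28 1 26-4 15-8 8 22 14 24 4 24-4 23-13 36-2 19 3-2 31-1 57 7 8-5 16-27 11-13 13-33-2-21-11-52 0-17 2-8 7-11 8-7-12-26 0-32 5-12z"/><path d="M417 184l-13 12-5 15 1 24 12 52-2 20-11 27-11 13-16 27-8 5-9 0-32-6-28-1-19 1-11 6-20 0 6 4 1 5 0 38 7 3 13 12 4 8 2 15 186-1 0-257-33-10z"/><path d="M245 16l-228 0-1 158 15 2 15 8 24 27 13 6 26 5 3-7 20-28 6-23 0-23 18-40 16-15 31-6 14-9 9-9 19-31z"/><path d="M266 227l-15 8-26 4-28 0-2 26-5 16-28 62 1 32-3 13 0 19 4 19 17 38 56-1 0-26 4-7-9-5-5-11-1-15 4-18 1-2 34 0 6-3 4-6 0-14 13-36 4-30-4-17-14-24z"/><path d="M244 379l-13 0-1 2-4 18 4 22 5 7 6 2-4 7 0 26 40 1 0-10-3-9-15-16-7-3 0-38-1-5z"/><path d="M463 158l-11 0-6 3-29 24 14 11 32 9z"/>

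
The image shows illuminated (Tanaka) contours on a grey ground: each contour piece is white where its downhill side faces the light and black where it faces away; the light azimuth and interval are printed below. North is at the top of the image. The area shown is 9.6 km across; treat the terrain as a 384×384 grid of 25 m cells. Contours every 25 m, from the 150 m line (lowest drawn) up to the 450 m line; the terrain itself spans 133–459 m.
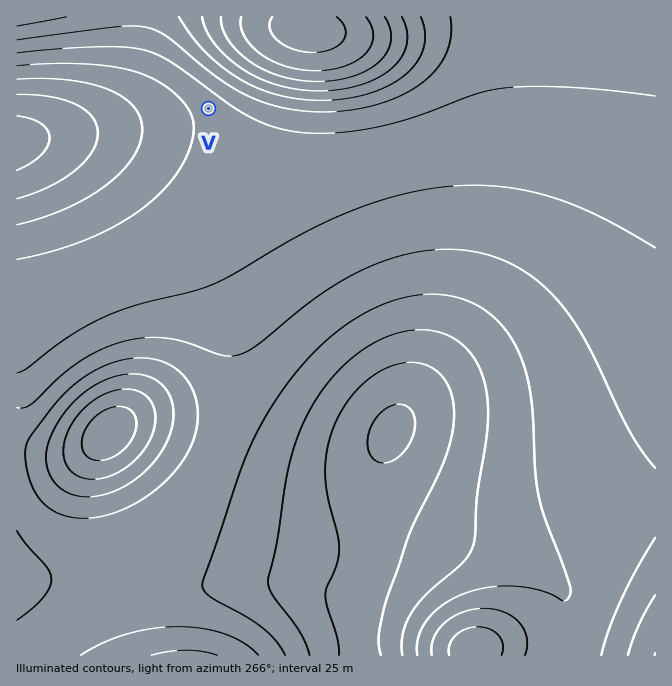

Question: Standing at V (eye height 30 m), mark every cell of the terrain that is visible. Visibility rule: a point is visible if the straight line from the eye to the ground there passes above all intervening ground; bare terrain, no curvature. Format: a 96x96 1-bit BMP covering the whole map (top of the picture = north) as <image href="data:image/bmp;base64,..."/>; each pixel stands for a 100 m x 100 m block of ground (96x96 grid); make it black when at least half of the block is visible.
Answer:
<image width="96" height="96" href="data:image/bmp;base64,Qk2+BAAAAAAAAD4AAAAoAAAAYAAAAGAAAAABAAEAAAAAAIAEAAATCwAAEwsAAAIAAAAAAAAA////AAAAAAD///////8D//AAP/////////4D//4Af/////////4D//+Af/////////wB///w//////////gB//////////////AB/////////////+AA/////////////4AA/////////////wAAf////////////gAAP////////////AAAH///////////+AAAD///////////8AAAB///////////8AAAB///////////8AAAA///////////4AAAAf//////////4AAAAP//////////4AAAAP//////////wAAAAH//////////wAAAAD/////wAf//gAAAAD/////AAH//gAAAAB////+AAB//gAAAAB////8AAAf/AAAAAA////8AAAH/AAAAAA////8AAAB/AAAAAAf///8AAAA+AAAAAAf///8AAAAAAAAAAAP///8AAAAAAAAAAAP///8AAAAAAAAAAAH///8AAAAAAAAAAAH///8AAAAAAAAAAAH///8AAAAAAAAAAAD///8AAAAAAAAAAAD///8AAAAAAAAAAAB///8AAAAAAAAAAAB///8AAAAAAAAAAAB///8AAAAAAAAAAAA///8AAAAAAAAAAAA///8AAAAAAAAAAAA///8AAAAAAAAAAAAf//8AAAAAAAAAAAAf//8AAAAAAAAAAAAf//8AAAAAAAAAAAAf//8AAAAAAAAAAAAf///gAAAAAAAAAAAf///wAAAAAAAAAAAf///4AAAAAAAAAAAf///8AAAAAAAAAAAf///+AAAAAAAAAAAf////gAAAAAAAAAAf////wAAAAAAAAAAf////8AAAAAAAAAAf/////AAAAAAAAAAf/////4AAAAAAAAAf//////AAAAAAAAA////////4AAAAAAA/////////AAAAAAA/////////wAAAAAB/////////4AAAAAB/////////8AAAAAD/////////+AAAAAH//////////AAAAAH//////////gAAAAP//////////4AAAAf//////////8AAAA///////////+AAAB////////////AAAD////////////wAAH////////////4AAf////////////+AB//////////////gH//////////////////////////////////4AAD//////////AAAAAD/////////AAAAAAD////////gAAAAAAD///////4AAAAAAAD///////gAAAAAAAD///////AAAAAAAAD///////AAAAAAAAD///////AAAAAAAAD///////AAAAAAAAD///////AAAAAAAAD///////gAAAAAAAD///////gAAAAAAAD///////AAAAAAAAD//////+AAAAAAAAD//////8AAAAAAAAD//////wAAAAAAAAD//////AAAAAAAAAD/////8AAAAAAAAAD/////wAAAAAAAAAD////4AAAAAAAAAAD///+AAAAAAAAAAAD///8AAAAAAAAAAAA="/>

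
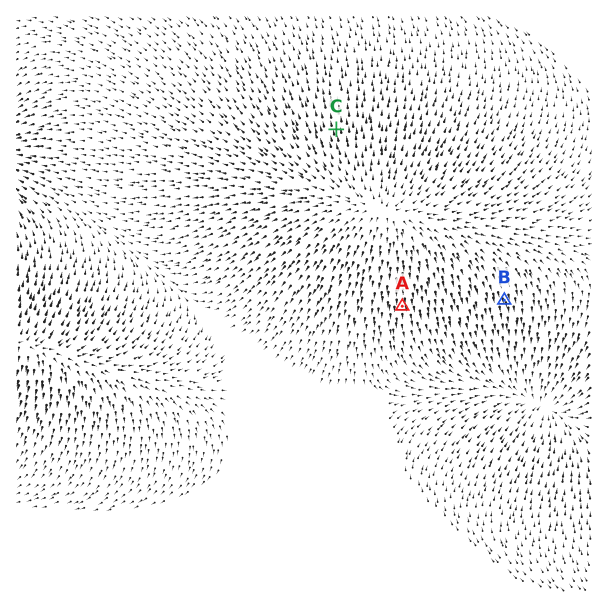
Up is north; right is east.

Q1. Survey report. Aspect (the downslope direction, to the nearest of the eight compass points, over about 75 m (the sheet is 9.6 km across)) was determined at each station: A S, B S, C N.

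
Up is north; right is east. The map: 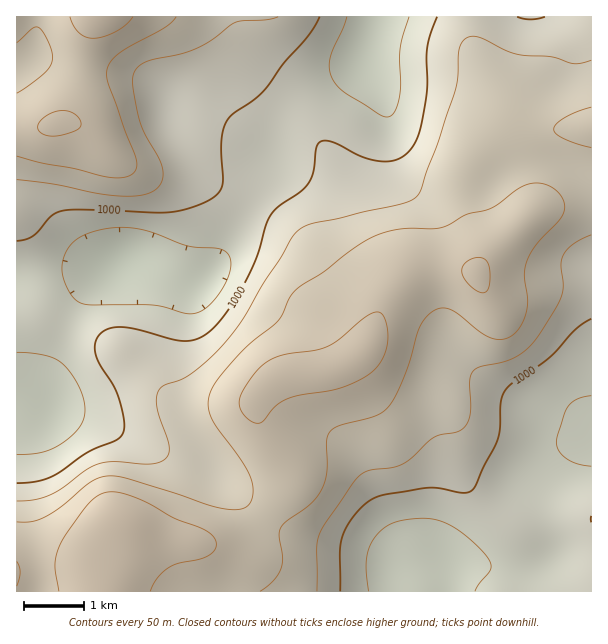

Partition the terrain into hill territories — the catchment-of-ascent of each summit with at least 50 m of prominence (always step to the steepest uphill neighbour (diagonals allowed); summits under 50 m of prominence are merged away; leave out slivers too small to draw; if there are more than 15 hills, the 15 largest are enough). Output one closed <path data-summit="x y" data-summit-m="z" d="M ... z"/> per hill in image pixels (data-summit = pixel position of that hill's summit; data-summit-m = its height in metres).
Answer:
<path data-summit="360 354" data-summit-m="1166" d="M365 62l-50 24-25 21-13 24-5 18 2 12-10 27-46 73-18 21-6 2-9-1-42-19-18-4-21 12-19 19-15 26-8 22-13 29-3 10 2 24 5 8 46 12 48 24 42 11 17 11 67 56 33 14 65 12 9 4 15 18 25-2 24-10 20 5 31 3 17 4 18 0 12-6 8-11 0-24-4-24 1-31 9-15 10-10 26-11 0-255-14-13-24-9-23 0-13 3-14 6-19 14-48-2-15-3-9-5-9-6-7-14-13-58z"/><path data-summit="123 524" data-summit-m="1189" d="M111 266l-34 5-26 6-35 2 1 313 575-1-1-151-25 11-10 10-9 15-1 31 4 24 0 24-8 11-12 6-18 0-17-4-31-3-20-5-24 10-25 2-15-18-9-4-65-12-33-14-67-56-17-11-42-11-48-24-46-12-4-3-3-11 0-18 3-10 29-66 7-11z"/><path data-summit="101 17" data-summit-m="1177" d="M375 16l-358 0-1 262 35-1 26-6 34-5 14-6 7 0 18 6 35 17 9 1 6-2 18-21 46-73 10-27-2-12 4-14 10-22 14-16 15-11 45-20 4-4 12-41z"/>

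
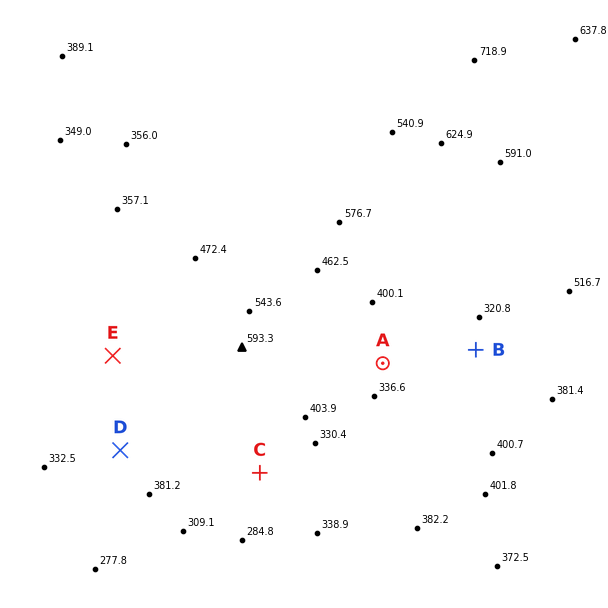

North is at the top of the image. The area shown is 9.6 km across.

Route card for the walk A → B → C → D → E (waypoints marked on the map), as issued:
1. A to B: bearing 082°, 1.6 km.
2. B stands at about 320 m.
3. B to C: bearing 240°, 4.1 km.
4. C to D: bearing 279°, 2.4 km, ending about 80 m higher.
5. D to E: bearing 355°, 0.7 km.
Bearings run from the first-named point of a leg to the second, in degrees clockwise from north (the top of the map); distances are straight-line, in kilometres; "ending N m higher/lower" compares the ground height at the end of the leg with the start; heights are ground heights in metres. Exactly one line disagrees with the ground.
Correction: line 5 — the distance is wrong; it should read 1.6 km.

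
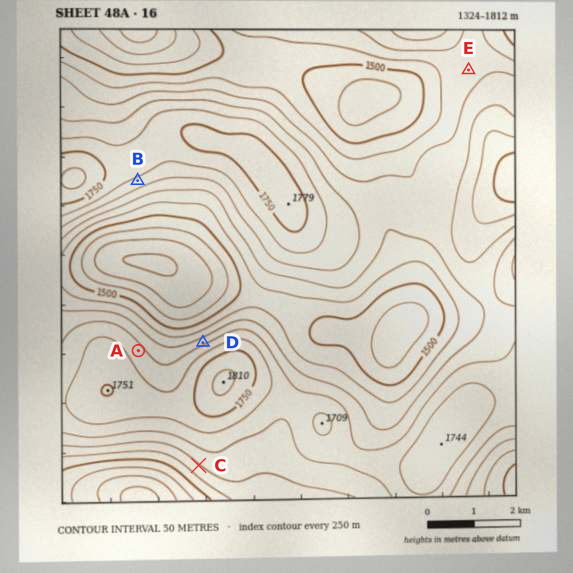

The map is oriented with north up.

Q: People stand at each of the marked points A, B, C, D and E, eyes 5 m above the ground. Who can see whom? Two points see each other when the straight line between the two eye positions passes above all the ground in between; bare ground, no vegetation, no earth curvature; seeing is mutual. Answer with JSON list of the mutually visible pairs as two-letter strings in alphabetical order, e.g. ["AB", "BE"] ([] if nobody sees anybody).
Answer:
["AB", "AD", "BD"]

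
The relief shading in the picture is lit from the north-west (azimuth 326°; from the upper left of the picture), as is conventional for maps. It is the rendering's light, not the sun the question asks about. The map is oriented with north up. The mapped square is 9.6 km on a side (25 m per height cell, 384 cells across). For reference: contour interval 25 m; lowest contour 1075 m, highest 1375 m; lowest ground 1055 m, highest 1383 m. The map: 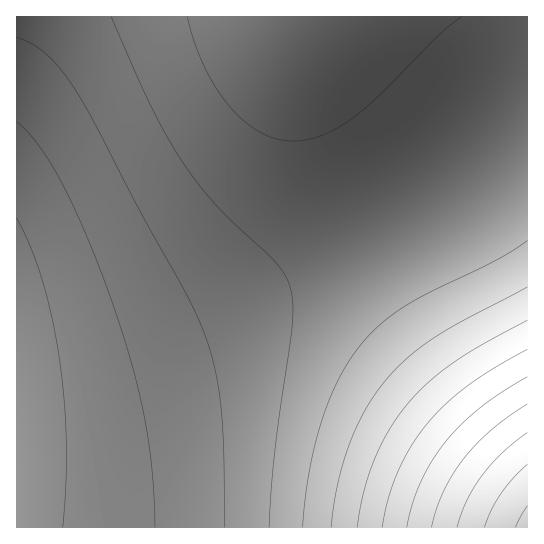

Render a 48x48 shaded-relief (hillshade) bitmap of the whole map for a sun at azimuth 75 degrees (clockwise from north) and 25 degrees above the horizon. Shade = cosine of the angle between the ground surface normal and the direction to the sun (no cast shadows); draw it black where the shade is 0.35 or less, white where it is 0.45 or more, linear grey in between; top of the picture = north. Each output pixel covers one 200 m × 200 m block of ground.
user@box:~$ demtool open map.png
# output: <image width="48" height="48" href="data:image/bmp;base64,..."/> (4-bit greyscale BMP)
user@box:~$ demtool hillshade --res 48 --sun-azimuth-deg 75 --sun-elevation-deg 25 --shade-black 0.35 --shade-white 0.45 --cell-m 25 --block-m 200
<image width="48" height="48" href="data:image/bmp;base64,Qk32BAAAAAAAAHYAAAAoAAAAMAAAADAAAAABAAQAAAAAAIAEAAATCwAAEwsAABAAAAAAAAAAAAAAABEREQAiIiIAMzMzAERERABVVVUAZmZmAHd3dwCIiIgAmZmZAKqqqgC7u7sAzMzMAN3d3QDu7u4A////AIiJmZmZmZmZiIh3dmZVVUREREREVVVmZoiJmZmZmZmZiIh3dmZVVVRERERFVVVmZ4iJmZmZmZmZiIh3d2ZlVVVVRVVVVVZmd4iJmZmZmZmZiIiHd2ZmVVVVVVVVVWZnd4iImZmZmZmZiIiHd2ZmZVVVVVVVZmZnd4iImZmZmZmZiIiHd3ZmZlVVVVVmZmZ3d4iImZmZmZmZiIiId3dmZmZmZmZmZmd3eIiIiZmZmZmZiIiId3d2ZmZmZmZmZ3d3iIiIiZmZmZmZiIiIh3d3ZmZmZmZnd3d4iIiIiJmZmZmZiIiIh3d3d3dmZ3d3d3eIiIiIiImZmZmZiIiIiHd3d3d3d3d3d4iIiIiIiImZmZmZmIiIiIh3d3d3d3d3iIiIiIiIiIiZmZmZmIiIiIiId3d3d4iIiIiImYiIiIiJmZmZmYiIiIiIiIiIiIiIiIiJmYiIiIiImZmZmZiIiIiIiIiIiIiIiJmZmYiIiIiIiZmZmZmYiIiIiIiIiImZmZmZmYiIiIiIiJmZmZmZmZmZmZmZmZmZmZmZmYiIiIiIiJmZmZmZmZmZmZmZmZmZmZmZmYiIiIiIiImZmZmZmZmZmZmZmZmZmZmZmYiIiIiIiIiZmZmZmZmZmZmZqqqqqqqpmXiIiIiIiIiZmZmZmZmZmqqqqqqqqqqqmXiIiIiIiIiJmZmZmZmaqqqqqqqqqqqqqniIiIiIiIiJmZmZmZqqqqqqqqqqqqqqqniIiIiIiIiJmZmZmaqqqqqqqqqqqqqqqoiIiIiIiIiImZmZmaqqqqqru7u7qqqqqoiIiIiIiIiImZmZmqqqqqu7u7u7uqqqqoiIiIiIiIiImZmZmqqqqru7u7u7u6qqqoiIiIiIiIiImZmZmqqqq7u7u7u7u7qqqoiIiIiIiIiIiZmZmqqqu7u7u7u7u7qqqoiIiIiIiIiIiZmZmqqqu7u7u7u7u7uqqoiIiIiIiIiIiZmZmqqru7u7u7u7u7uqqoiIiIiIiIiIiZmZmqqru7u7u7u7u7uqqoiIiIiIiIiIiZmZmqqru7u7u7u7u7u6qoiIiIiIiIiIiJmZmqq7u7u7zMy7u7u6qoiIiIiIiIiIiJmZqqq7u7u8zMzLu7u6qoiIiIiIiIiIiJmZqqq7u7vMzMzLu7u6qoiIiIiIiIiIiJmZqqq7u7vMzMzMu7u6qoiIiIiIiIiIiJmZqqq7u7vMzMzMu7u7qpiIiIiIiIiIiJmZqqq7u7zMzMzMu7u7qpmIiIiIiIiIiJmZqqq7u7zMzMzMy7u7qpmYiIiIiIiIiJmZqqq7u7zMzMzMy7u7qpmYiIiIiIiIiJmZqqq7u7zMzMzMy7u7qpmZiIiIiIiIiJmZqqq7u7zMzMzMy7u7qpmZiIiIiIiIiJmZqqq7u7zMzMzMy7u7qpmZmIiIiIiIiZmZqqq7u8zMzMzMy7u7qpmZmYiIiIiIiZmZqqu7u8zMzMzMy7u7qqmZmZiIiIiImZmZqqu7u8zMzMzMy7u7qqqZmZmIiIiImZmZqqu7u8zMzMzMu7u7qg=="/>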